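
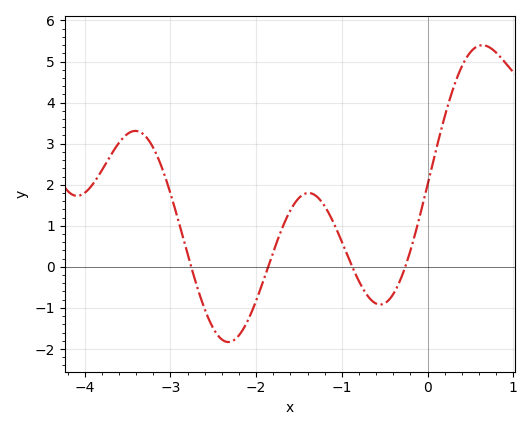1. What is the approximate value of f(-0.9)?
0.1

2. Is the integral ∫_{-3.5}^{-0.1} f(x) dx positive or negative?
positive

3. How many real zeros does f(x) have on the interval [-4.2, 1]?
4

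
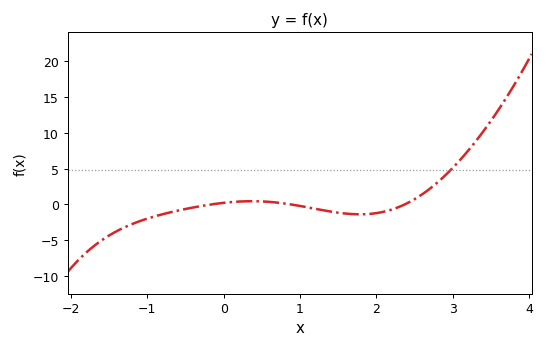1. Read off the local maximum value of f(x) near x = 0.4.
0.446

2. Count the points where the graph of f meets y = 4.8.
1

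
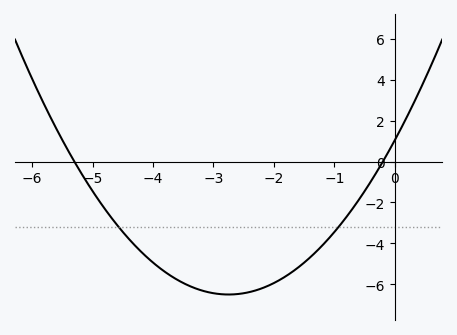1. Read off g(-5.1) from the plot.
-0.98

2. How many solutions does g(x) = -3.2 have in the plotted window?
2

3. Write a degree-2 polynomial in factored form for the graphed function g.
y = 1(x + 5.3)(x + 0.2)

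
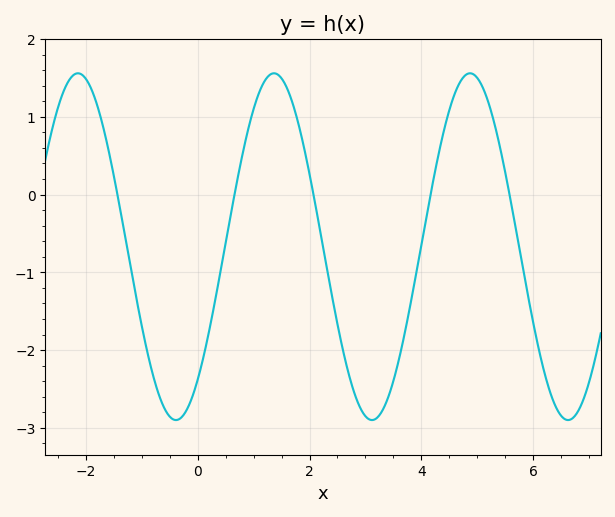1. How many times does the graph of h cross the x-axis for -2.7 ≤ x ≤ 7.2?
5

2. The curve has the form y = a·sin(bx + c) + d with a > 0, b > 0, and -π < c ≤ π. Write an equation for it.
y = 2.23sin(1.79x - 0.87) - 0.67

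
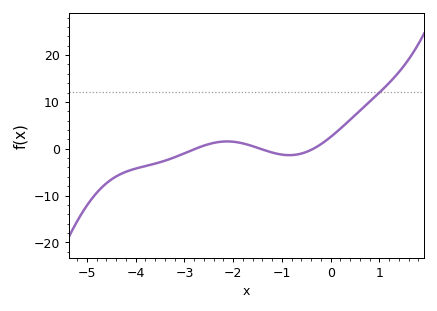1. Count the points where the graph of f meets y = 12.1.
1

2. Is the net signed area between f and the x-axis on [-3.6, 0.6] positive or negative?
positive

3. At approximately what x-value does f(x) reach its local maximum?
-2.12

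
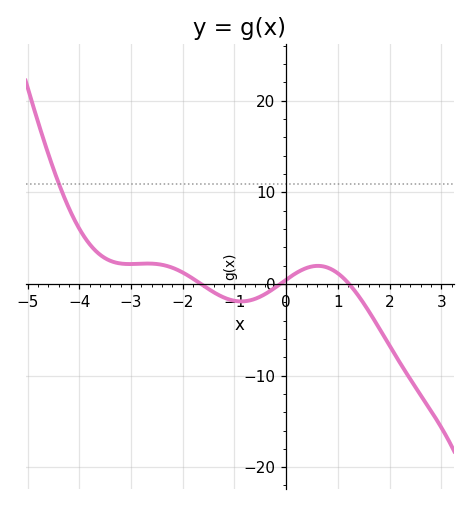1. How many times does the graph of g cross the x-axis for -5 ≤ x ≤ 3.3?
3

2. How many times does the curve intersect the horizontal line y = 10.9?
1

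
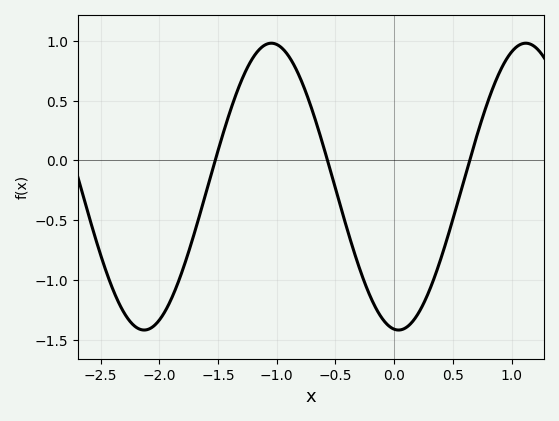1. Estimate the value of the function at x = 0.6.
-0.149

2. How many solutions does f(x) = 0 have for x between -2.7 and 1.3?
3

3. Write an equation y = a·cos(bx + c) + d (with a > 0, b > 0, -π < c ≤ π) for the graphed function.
y = 1.2cos(2.9x + 3.03) - 0.22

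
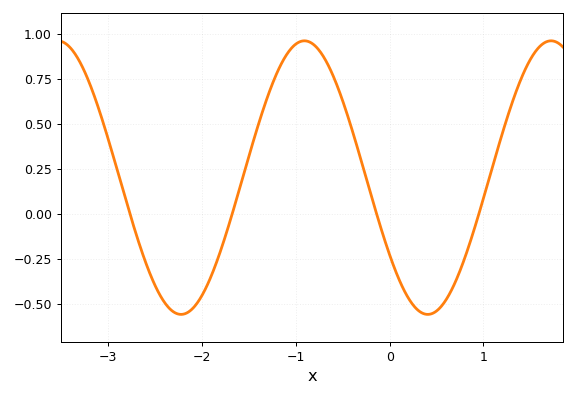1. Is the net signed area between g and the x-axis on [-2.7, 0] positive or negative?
positive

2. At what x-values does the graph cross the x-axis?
-2.8, -1.7, -0.1, 1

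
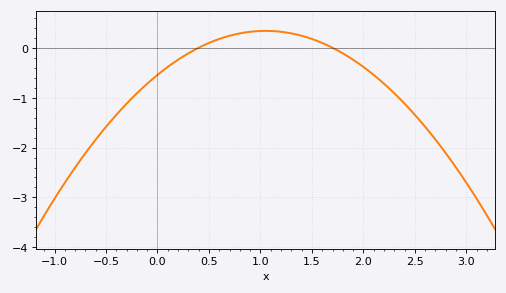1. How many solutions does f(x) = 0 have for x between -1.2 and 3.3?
2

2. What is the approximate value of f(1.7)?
0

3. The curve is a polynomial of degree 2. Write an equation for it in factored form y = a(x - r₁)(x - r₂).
y = -0.8(x - 0.4)(x - 1.7)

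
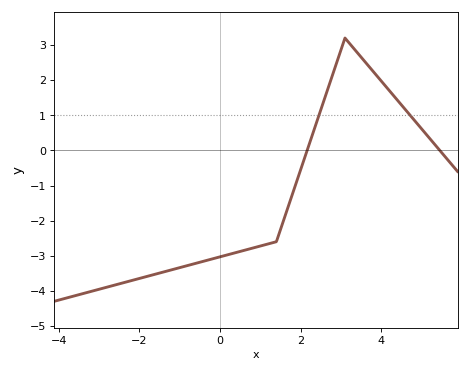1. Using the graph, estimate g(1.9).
-0.9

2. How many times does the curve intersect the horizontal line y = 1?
2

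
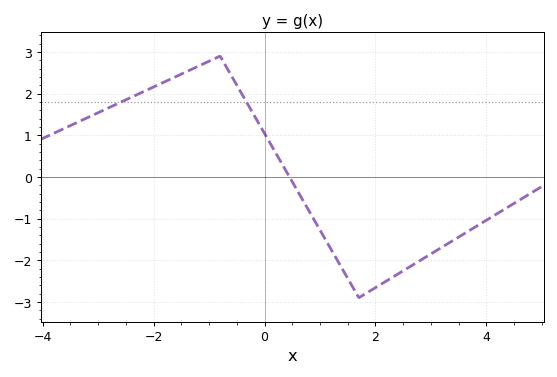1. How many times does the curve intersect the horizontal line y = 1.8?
2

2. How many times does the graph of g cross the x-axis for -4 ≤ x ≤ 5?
1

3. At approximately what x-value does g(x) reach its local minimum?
1.8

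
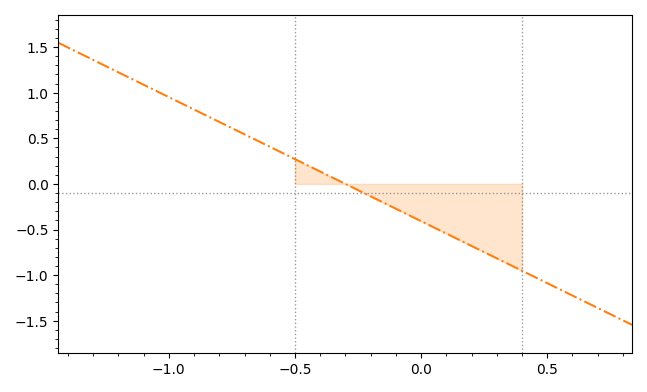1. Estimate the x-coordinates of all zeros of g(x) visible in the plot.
-0.3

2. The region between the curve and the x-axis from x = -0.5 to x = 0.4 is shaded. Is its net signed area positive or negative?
negative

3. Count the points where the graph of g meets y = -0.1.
1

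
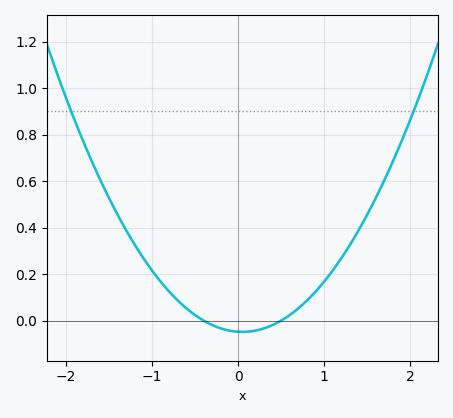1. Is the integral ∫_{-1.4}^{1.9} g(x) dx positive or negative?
positive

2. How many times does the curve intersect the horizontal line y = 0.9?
2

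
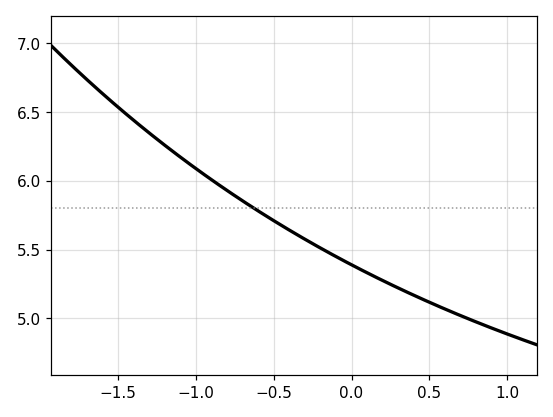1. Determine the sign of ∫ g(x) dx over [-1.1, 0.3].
positive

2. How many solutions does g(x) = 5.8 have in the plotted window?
1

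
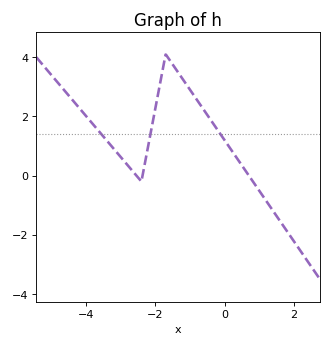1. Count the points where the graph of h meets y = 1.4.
3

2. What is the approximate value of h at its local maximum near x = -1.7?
4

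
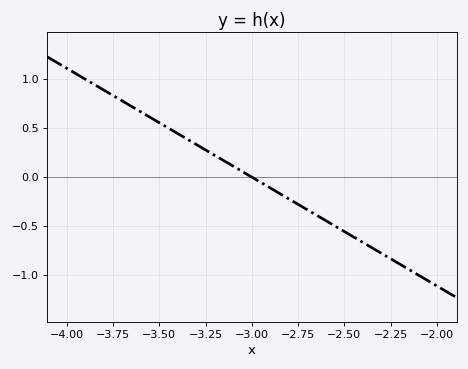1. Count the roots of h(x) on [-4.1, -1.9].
1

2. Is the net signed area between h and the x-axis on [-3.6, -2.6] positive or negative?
positive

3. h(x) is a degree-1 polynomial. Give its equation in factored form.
y = -1.11(x + 3)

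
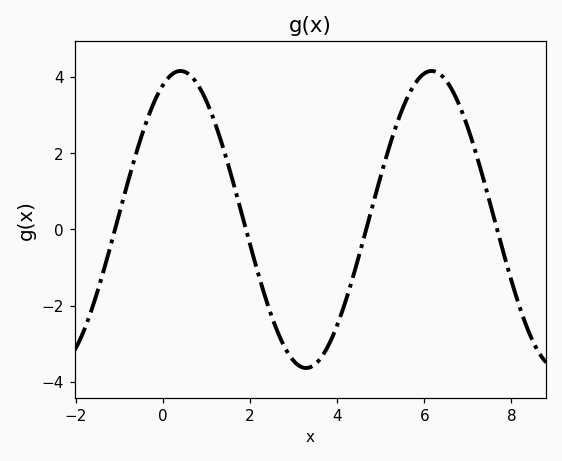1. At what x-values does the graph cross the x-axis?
-1.1, 1.91, 4.67, 7.67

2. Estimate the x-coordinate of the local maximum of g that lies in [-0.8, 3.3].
0.405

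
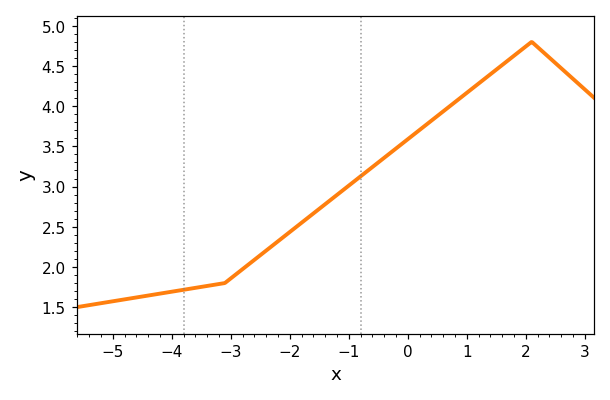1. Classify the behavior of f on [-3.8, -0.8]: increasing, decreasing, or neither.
increasing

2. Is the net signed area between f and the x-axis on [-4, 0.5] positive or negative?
positive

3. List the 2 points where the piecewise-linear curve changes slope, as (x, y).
(-3.1, 1.8); (2.1, 4.8)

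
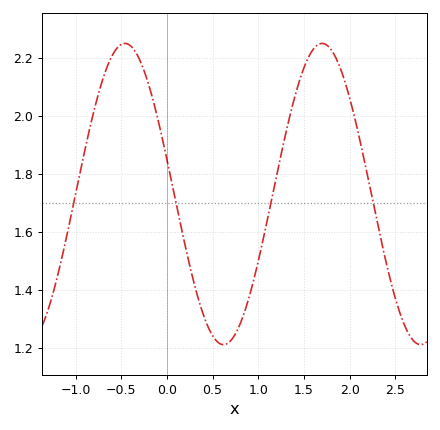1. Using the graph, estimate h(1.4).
2.06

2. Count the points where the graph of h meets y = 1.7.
4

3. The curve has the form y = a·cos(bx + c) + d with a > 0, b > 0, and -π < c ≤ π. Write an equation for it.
y = 0.52cos(2.9x + 1.3) + 1.73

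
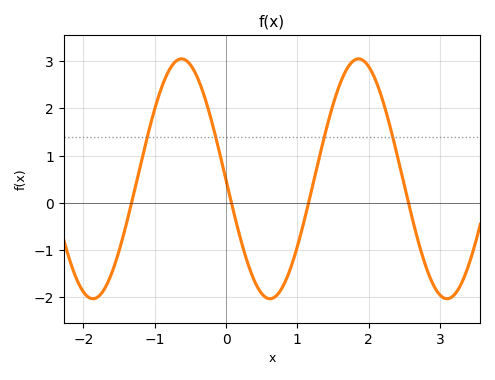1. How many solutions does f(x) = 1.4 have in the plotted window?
4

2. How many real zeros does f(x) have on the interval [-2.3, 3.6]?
4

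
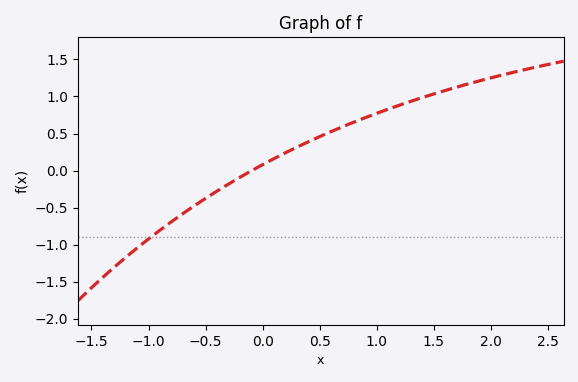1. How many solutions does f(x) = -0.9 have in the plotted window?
1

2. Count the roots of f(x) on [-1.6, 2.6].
1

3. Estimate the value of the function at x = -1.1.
-1.05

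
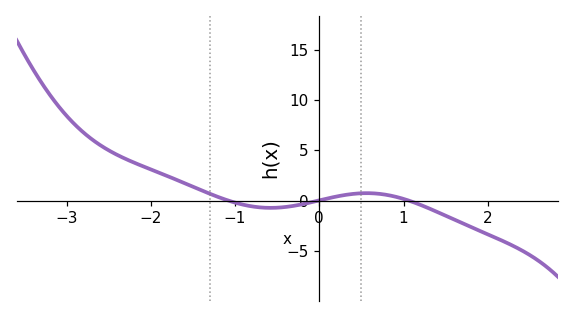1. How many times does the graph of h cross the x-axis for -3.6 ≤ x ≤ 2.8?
3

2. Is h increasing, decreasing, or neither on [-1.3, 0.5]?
neither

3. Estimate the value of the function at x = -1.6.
1.73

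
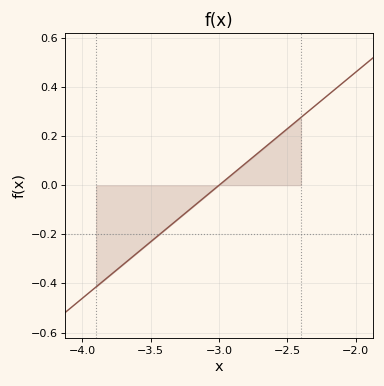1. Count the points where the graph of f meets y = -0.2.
1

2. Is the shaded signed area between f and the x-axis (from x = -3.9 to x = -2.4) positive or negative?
negative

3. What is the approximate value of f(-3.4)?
-0.184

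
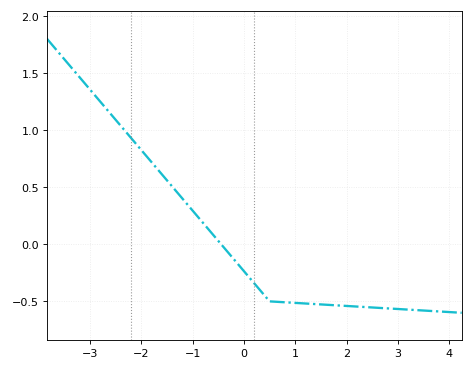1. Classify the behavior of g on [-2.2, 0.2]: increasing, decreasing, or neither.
decreasing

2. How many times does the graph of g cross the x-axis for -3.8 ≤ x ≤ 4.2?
1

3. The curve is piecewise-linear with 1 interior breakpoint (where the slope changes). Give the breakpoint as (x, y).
(0.5, -0.5)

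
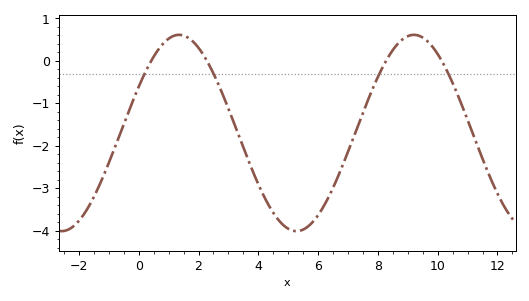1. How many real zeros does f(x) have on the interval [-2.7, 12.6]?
4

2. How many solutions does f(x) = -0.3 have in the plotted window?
4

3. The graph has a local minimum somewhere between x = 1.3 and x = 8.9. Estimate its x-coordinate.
5.27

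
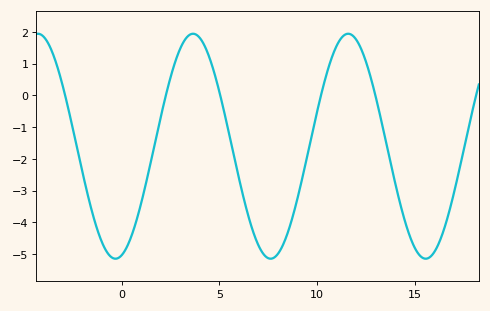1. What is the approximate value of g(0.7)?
-4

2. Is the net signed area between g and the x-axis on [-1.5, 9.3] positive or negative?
negative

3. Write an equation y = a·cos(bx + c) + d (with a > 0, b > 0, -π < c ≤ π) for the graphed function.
y = 3.54cos(0.79x - 2.9) - 1.6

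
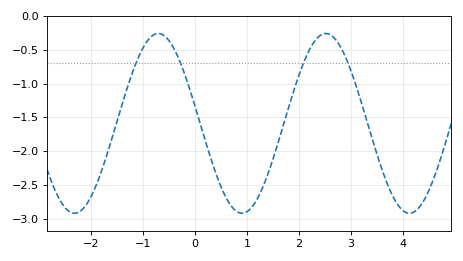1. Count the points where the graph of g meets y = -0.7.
4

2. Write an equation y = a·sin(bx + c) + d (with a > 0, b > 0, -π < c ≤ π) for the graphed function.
y = 1.33sin(1.95x + 2.95) - 1.59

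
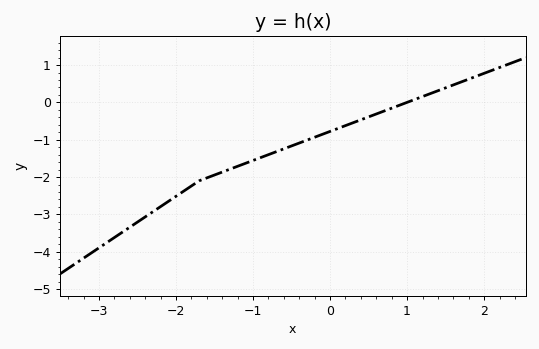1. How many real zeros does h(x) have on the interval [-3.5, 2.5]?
1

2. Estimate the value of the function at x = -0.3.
-1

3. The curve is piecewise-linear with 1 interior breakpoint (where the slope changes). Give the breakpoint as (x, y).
(-1.7, -2.1)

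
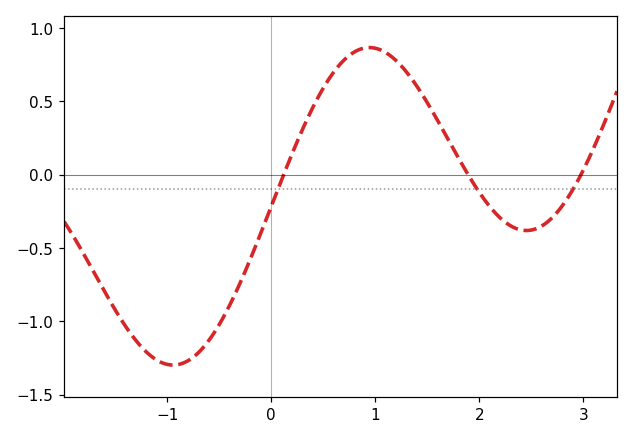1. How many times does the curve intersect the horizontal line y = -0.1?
3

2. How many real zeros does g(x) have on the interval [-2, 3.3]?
3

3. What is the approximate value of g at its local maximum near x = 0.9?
0.866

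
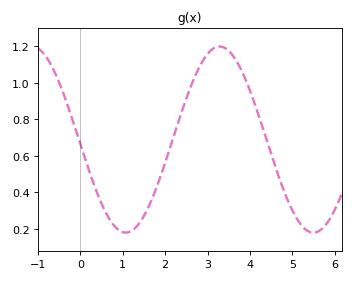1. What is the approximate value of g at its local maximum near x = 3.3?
1.2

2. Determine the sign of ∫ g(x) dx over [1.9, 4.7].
positive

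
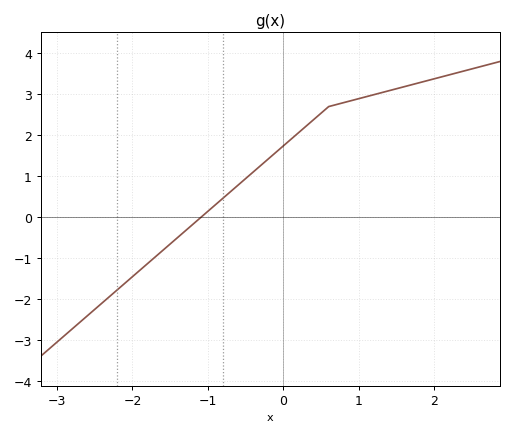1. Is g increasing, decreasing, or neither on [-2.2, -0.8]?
increasing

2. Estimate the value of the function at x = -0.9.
0.304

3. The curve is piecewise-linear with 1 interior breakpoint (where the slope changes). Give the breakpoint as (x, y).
(0.6, 2.7)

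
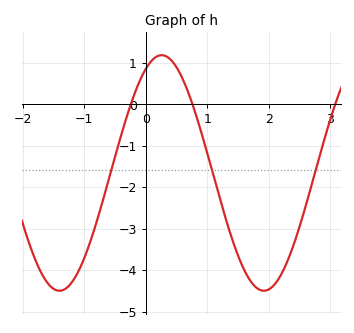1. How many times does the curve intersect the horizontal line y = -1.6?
3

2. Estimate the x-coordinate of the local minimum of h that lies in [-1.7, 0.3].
-1.4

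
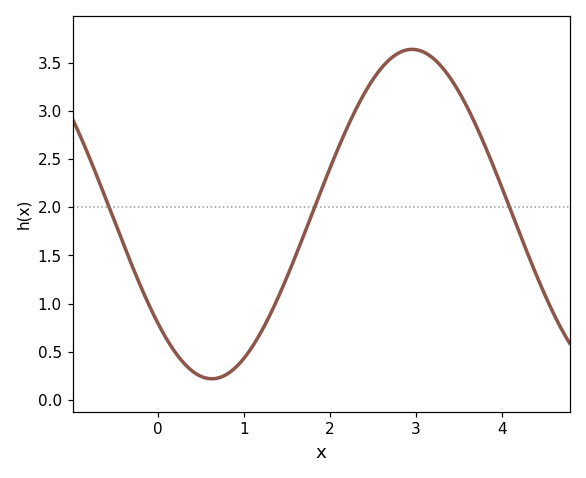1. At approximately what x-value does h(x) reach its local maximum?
2.96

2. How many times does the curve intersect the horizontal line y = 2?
3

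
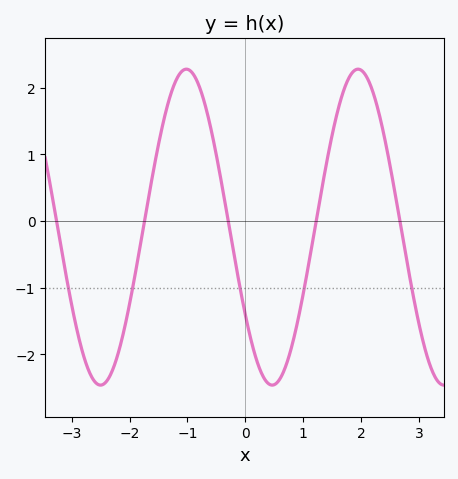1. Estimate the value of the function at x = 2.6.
0.339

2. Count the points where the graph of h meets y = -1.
5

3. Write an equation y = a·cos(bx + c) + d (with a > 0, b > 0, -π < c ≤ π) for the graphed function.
y = 2.37cos(2.12x + 2.16) - 0.09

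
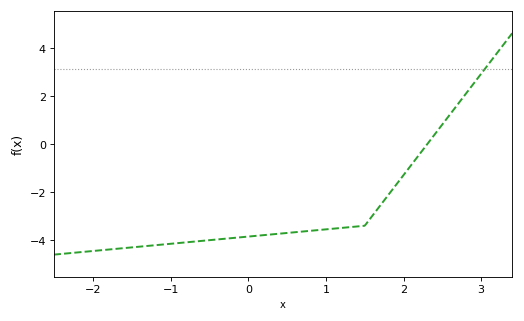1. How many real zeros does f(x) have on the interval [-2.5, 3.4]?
1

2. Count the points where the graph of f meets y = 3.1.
1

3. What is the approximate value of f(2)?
-1.3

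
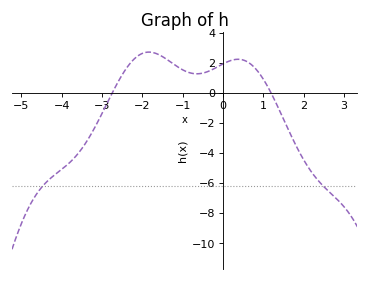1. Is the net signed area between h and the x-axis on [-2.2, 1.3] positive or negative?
positive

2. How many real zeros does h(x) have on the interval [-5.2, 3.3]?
2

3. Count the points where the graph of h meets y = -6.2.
2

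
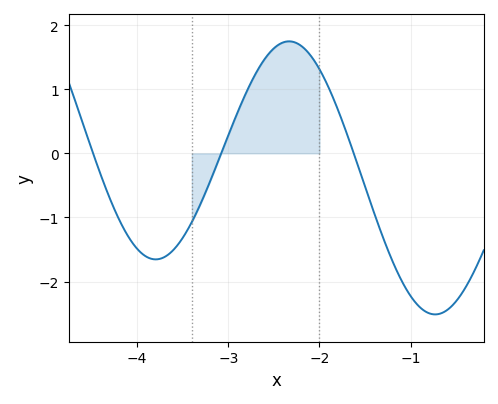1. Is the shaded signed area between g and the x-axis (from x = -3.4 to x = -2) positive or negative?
positive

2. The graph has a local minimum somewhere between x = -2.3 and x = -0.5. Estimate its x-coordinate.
-0.731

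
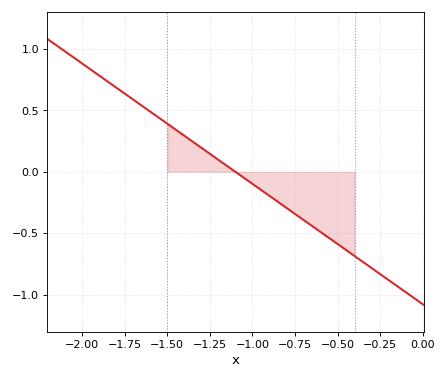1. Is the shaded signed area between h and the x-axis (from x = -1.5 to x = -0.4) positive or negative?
negative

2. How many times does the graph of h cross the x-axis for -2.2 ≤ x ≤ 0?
1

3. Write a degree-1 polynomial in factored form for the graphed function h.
y = -0.98(x + 1.1)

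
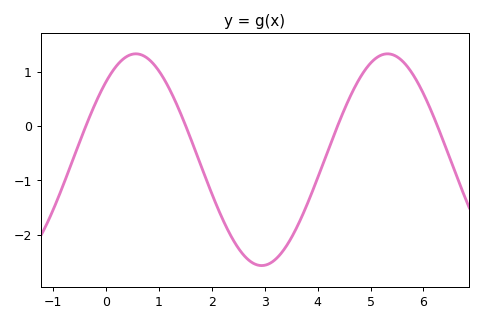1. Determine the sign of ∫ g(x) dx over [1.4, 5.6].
negative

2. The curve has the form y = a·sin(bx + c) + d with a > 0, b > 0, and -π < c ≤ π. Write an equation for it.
y = 1.95sin(1.3x + 0.83) - 0.62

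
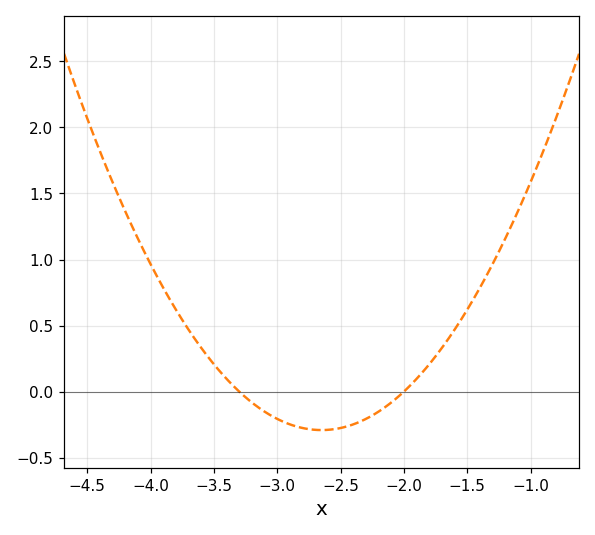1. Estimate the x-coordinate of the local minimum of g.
-2.65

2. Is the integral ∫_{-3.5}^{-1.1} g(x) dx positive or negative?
positive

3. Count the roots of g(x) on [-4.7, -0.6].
2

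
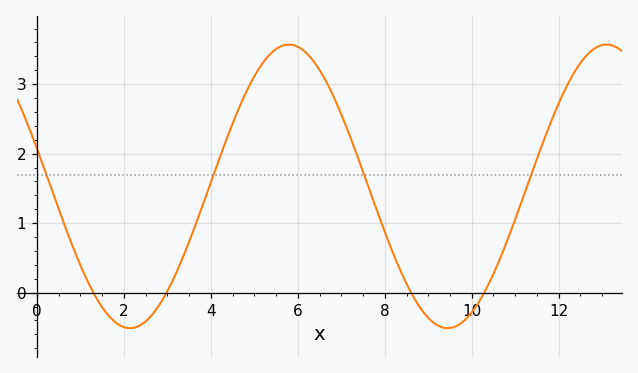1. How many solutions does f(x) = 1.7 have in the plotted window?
4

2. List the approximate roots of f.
1.2, 3, 8.6, 10.2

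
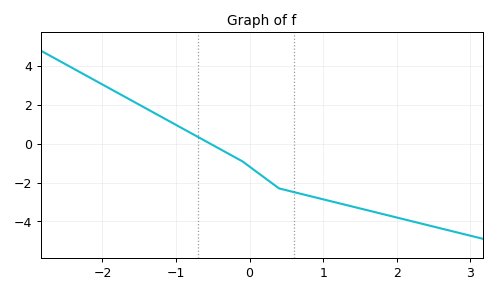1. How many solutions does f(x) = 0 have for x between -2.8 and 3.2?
1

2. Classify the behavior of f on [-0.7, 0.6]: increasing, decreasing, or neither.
decreasing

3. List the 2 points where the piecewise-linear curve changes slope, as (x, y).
(-0.1, -0.9); (0.4, -2.3)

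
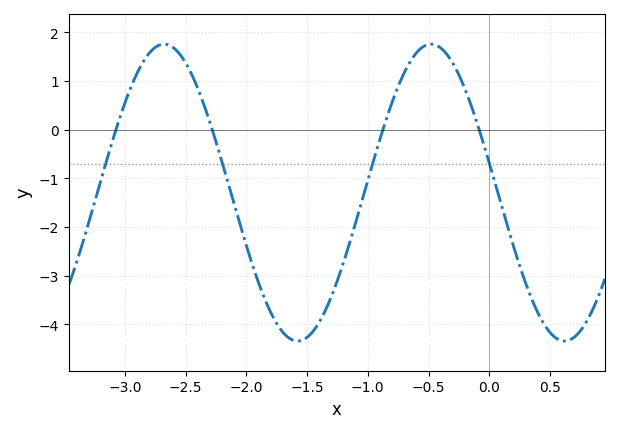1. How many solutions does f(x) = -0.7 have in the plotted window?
4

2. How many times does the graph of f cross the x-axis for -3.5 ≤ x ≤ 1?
4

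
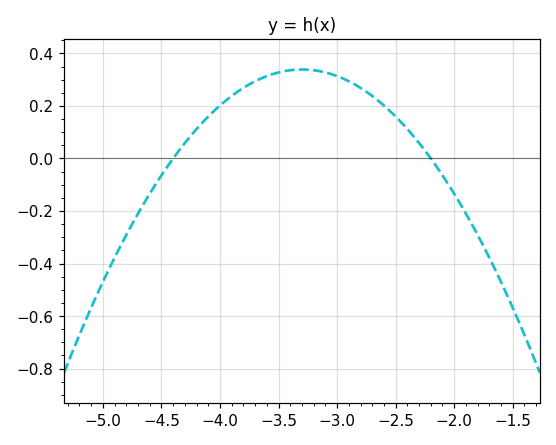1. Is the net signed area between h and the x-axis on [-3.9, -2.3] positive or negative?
positive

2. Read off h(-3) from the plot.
0.32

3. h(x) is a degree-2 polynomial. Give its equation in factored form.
y = -0.28(x + 4.4)(x + 2.2)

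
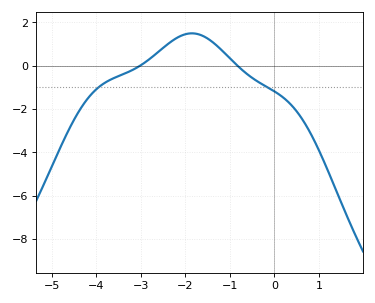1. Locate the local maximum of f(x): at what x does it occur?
-1.9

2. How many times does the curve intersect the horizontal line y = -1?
2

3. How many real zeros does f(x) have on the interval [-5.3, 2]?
2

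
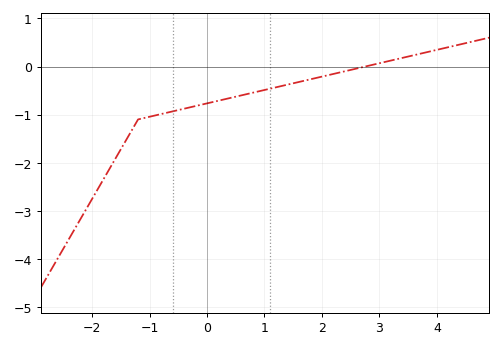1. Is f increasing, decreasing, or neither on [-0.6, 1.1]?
increasing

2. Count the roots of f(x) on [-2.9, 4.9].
1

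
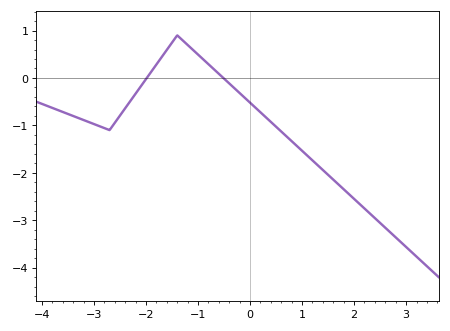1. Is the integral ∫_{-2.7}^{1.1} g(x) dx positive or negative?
negative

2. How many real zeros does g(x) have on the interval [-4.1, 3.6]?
2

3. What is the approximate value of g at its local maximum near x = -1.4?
0.9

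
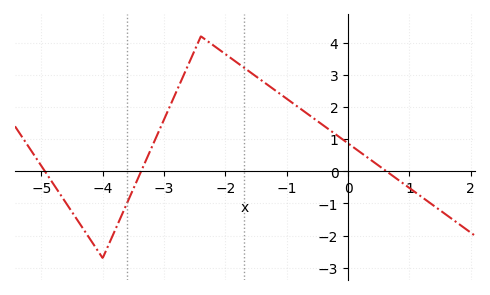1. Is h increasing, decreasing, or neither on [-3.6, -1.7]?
neither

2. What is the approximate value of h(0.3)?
0.452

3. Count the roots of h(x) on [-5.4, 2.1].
3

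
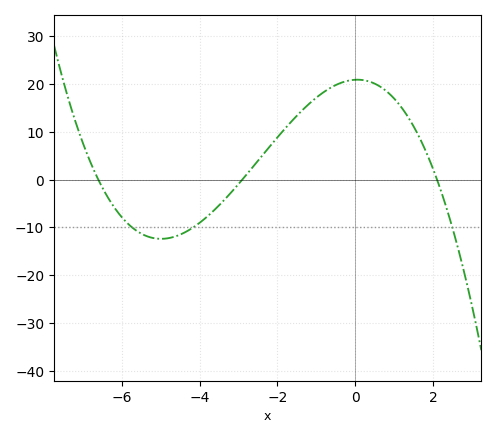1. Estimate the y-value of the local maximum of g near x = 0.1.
20.9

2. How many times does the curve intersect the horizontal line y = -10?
3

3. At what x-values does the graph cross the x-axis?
-6.6, -2.9, 2.1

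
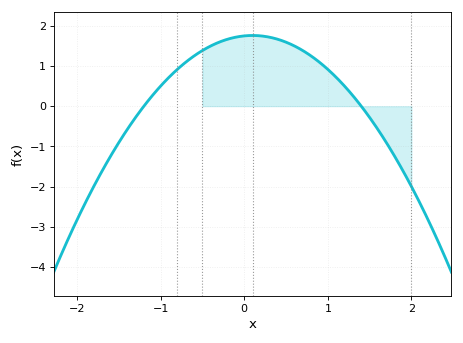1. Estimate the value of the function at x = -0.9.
0.718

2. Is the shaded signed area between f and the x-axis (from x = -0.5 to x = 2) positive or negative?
positive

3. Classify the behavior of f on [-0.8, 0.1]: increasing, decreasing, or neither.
increasing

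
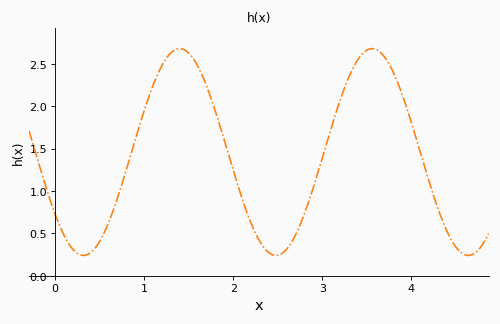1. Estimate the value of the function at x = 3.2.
2.07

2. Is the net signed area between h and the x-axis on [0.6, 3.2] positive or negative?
positive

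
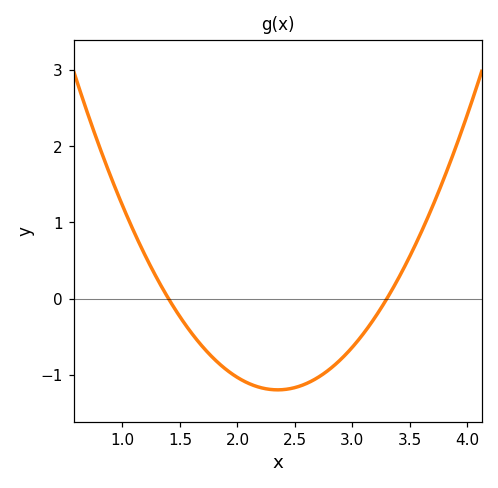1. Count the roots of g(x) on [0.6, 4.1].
2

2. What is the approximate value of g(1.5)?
-0.2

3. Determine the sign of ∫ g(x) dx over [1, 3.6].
negative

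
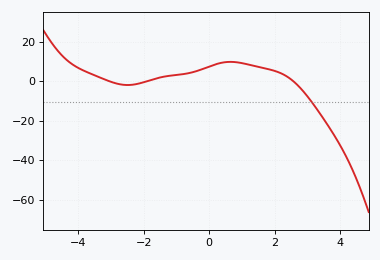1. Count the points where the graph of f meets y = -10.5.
1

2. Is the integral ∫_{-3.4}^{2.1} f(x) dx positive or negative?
positive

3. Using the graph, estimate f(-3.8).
5.12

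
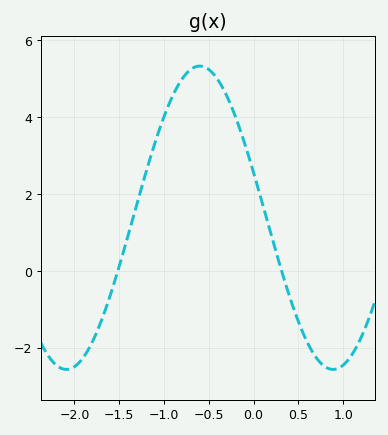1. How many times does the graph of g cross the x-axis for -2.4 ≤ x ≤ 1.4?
2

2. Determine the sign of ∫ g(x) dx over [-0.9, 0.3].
positive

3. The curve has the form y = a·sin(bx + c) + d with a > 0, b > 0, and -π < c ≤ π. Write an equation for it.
y = 3.94sin(2.11x + 2.84) + 1.39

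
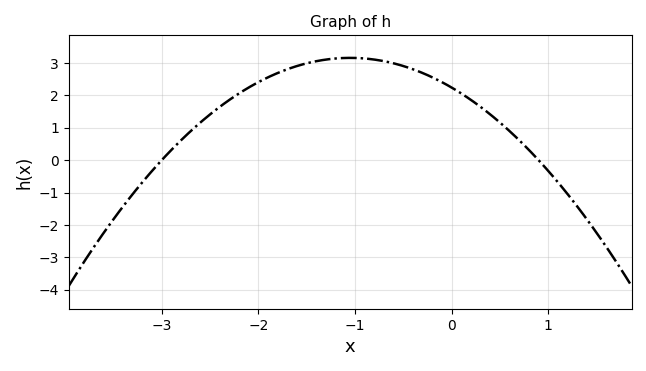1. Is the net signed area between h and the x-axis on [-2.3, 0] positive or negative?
positive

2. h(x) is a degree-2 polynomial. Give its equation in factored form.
y = -0.83(x + 3)(x - 0.9)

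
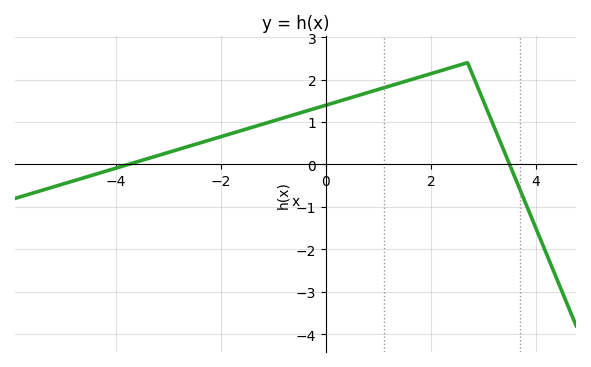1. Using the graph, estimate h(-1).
1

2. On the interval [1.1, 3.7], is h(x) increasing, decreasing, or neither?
neither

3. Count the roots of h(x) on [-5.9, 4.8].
2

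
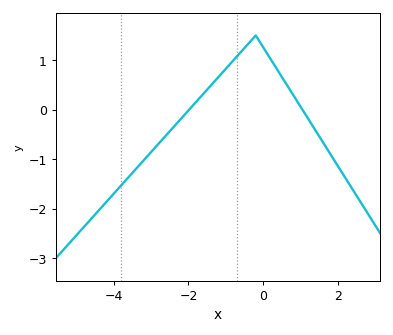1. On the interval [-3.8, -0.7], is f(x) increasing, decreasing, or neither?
increasing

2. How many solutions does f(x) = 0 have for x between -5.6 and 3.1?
2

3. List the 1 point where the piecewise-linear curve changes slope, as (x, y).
(-0.2, 1.5)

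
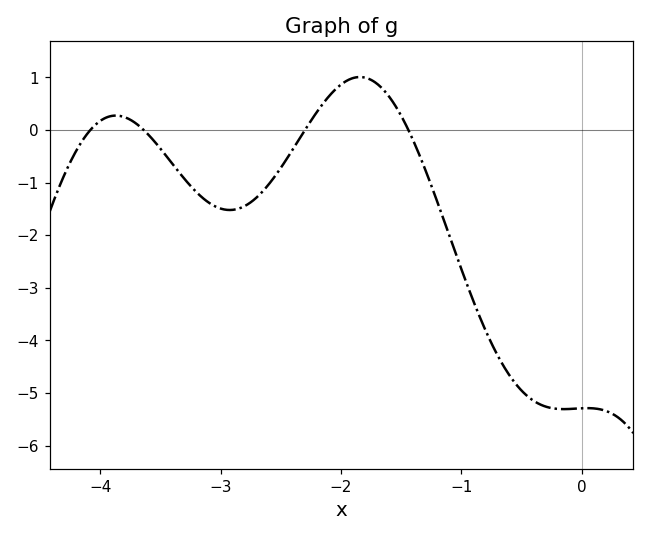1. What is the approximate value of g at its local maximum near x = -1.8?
1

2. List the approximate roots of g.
-4.1, -3.6, -2.3, -1.4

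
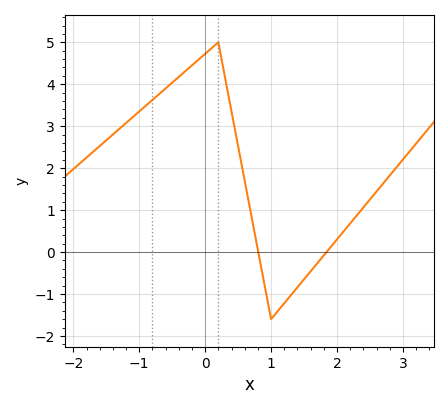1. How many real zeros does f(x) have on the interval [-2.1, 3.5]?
2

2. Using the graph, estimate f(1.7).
-0.268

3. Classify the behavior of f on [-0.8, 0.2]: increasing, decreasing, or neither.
increasing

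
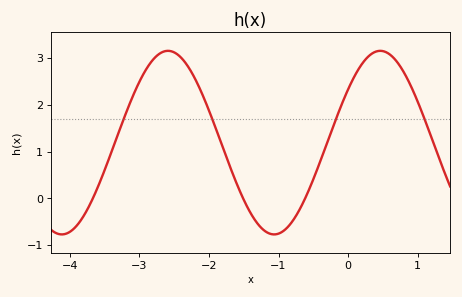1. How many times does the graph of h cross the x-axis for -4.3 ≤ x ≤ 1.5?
3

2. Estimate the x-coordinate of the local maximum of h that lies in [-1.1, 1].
0.461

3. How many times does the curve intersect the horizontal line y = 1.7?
4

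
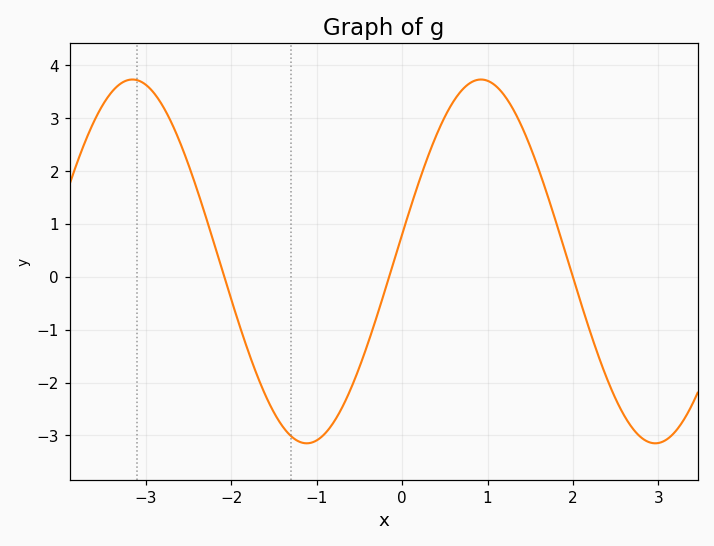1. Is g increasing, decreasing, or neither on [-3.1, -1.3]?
decreasing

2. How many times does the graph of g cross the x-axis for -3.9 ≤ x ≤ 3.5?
3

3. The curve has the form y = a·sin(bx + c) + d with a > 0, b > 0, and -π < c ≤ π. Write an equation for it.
y = 3.44sin(1.54x + 0.15) + 0.29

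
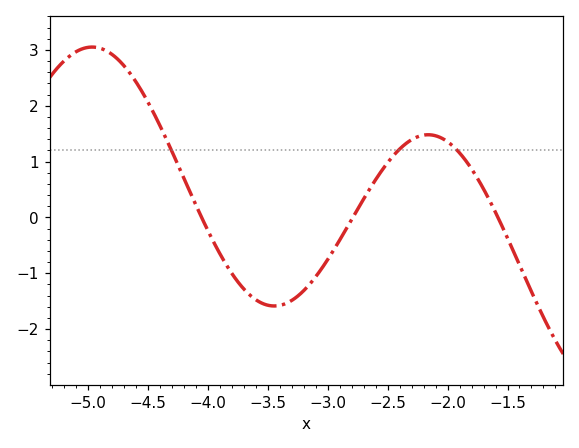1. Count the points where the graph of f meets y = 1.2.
3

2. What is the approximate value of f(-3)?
-0.752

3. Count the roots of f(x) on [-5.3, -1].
3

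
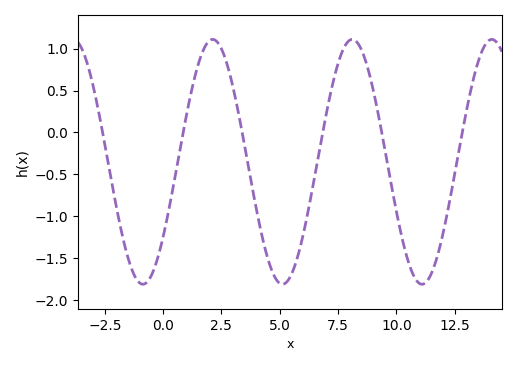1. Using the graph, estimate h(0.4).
-0.698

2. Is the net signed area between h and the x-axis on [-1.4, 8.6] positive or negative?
negative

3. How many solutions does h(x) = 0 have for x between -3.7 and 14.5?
6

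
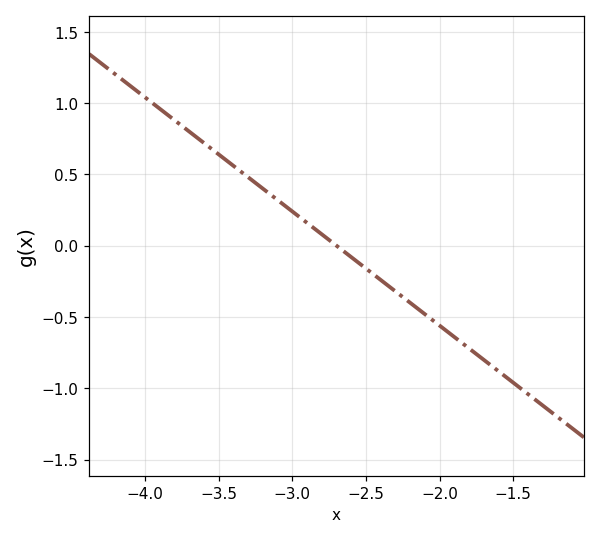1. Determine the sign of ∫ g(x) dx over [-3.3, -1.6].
negative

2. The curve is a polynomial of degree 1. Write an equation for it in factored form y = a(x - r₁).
y = -0.8(x + 2.7)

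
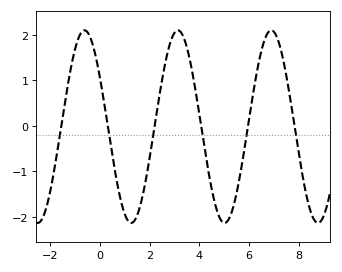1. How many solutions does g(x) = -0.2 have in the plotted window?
6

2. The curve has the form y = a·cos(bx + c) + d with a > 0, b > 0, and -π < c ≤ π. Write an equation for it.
y = 2.12cos(1.7x + 1) - 0.02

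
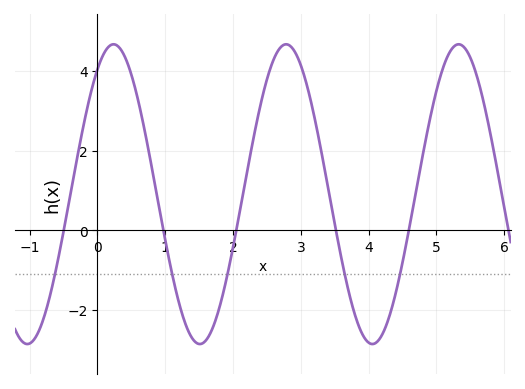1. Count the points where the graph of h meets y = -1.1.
5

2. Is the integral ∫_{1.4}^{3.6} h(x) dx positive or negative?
positive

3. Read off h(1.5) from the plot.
-2.85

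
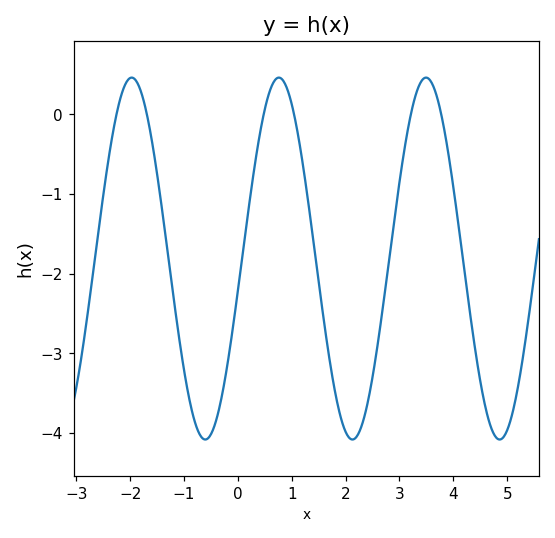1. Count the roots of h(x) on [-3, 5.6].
6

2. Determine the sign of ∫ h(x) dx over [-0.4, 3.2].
negative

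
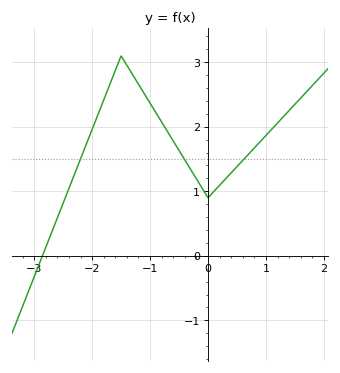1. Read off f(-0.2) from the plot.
1.19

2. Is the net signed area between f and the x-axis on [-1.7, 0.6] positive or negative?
positive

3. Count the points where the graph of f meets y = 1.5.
3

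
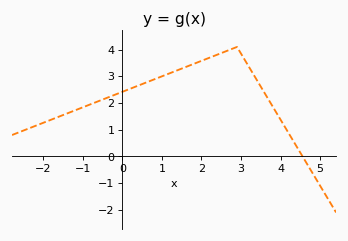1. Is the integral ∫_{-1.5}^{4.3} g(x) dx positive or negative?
positive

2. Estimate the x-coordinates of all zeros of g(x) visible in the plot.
4.56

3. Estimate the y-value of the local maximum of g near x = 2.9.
4.1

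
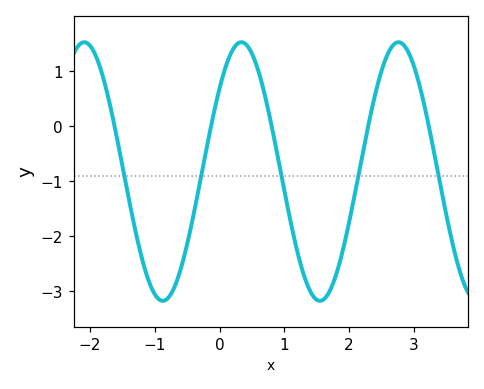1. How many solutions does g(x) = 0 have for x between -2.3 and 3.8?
5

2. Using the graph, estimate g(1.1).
-1.75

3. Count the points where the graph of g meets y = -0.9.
5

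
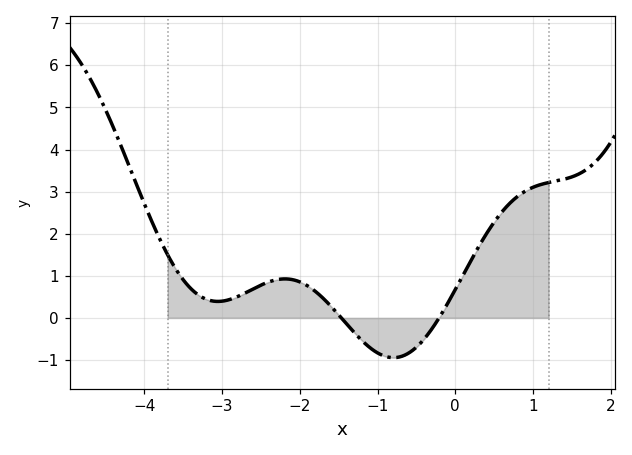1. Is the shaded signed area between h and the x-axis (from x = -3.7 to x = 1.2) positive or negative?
positive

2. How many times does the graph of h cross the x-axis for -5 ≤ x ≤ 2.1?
2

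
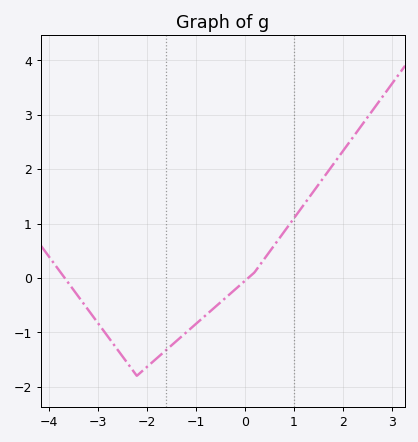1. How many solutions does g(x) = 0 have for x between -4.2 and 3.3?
2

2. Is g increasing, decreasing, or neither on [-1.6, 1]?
increasing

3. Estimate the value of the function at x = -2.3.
-1.7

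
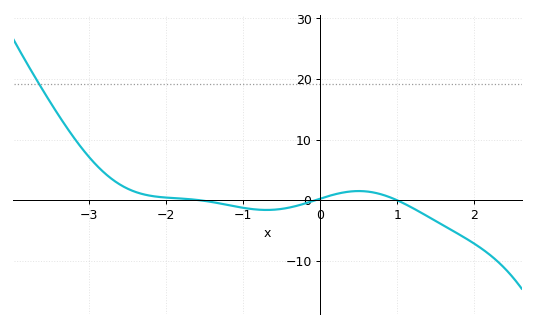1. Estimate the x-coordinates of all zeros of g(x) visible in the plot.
-1.6, -0.1, 1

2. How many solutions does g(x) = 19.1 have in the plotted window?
1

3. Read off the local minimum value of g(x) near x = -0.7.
-2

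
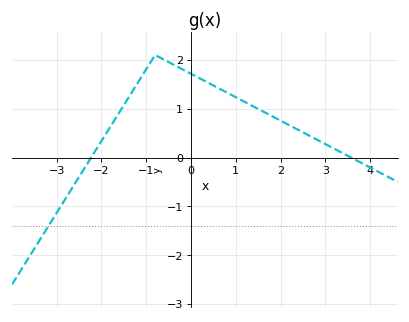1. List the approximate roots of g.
-2.23, 3.58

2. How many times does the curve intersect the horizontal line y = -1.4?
1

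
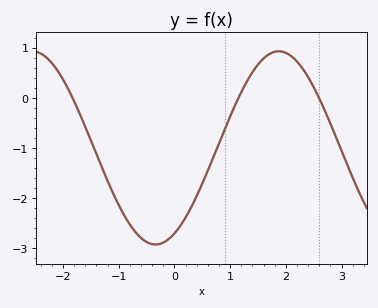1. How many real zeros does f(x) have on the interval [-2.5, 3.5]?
3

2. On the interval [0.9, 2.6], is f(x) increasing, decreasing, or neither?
neither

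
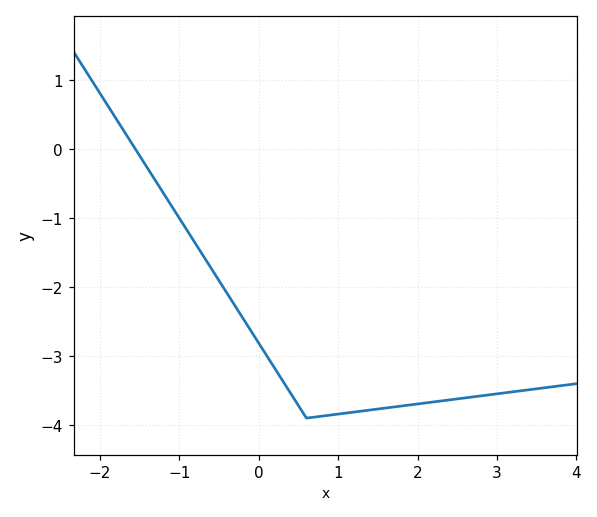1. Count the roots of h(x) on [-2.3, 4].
1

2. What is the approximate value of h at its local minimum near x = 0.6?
-3.9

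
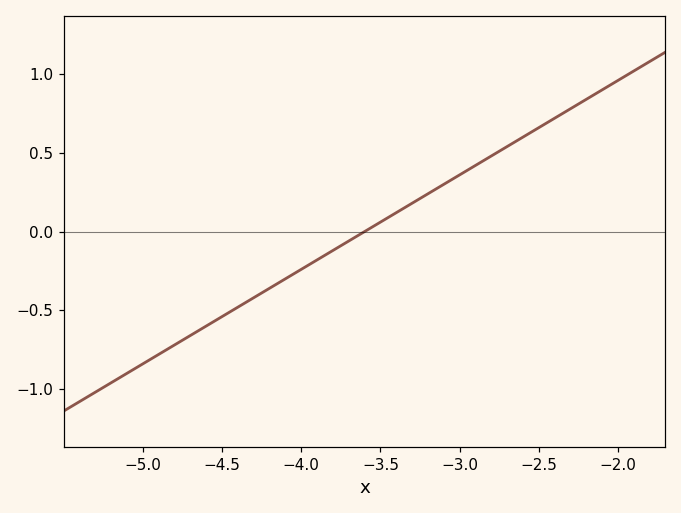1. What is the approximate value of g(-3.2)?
0.24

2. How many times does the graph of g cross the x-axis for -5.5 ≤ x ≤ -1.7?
1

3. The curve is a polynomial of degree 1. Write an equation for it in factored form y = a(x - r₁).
y = 0.6(x + 3.6)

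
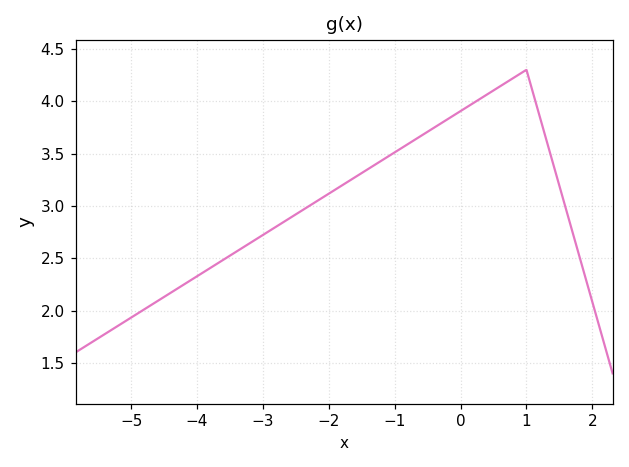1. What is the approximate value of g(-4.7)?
2.05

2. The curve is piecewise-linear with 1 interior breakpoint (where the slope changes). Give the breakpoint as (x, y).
(1, 4.3)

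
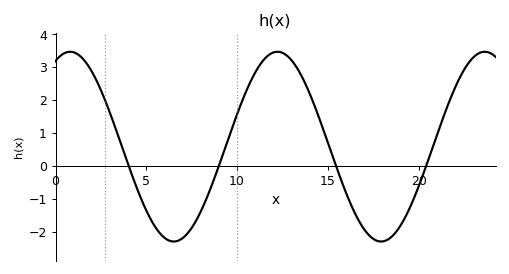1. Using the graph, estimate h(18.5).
-2.15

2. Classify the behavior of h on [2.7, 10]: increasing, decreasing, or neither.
neither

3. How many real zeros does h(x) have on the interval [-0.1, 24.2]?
4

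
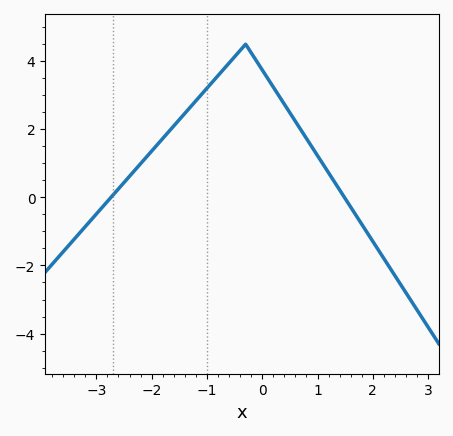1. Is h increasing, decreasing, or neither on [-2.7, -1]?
increasing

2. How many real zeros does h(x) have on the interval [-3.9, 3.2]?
2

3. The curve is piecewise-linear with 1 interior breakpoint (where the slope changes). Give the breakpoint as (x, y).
(-0.3, 4.5)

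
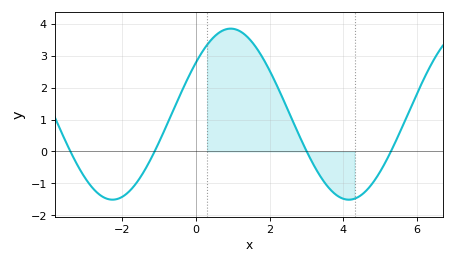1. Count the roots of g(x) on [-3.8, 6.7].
4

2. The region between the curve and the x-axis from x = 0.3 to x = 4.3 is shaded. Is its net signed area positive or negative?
positive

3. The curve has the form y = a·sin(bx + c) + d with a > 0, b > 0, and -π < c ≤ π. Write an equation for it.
y = 2.68sin(0.98x + 0.65) + 1.17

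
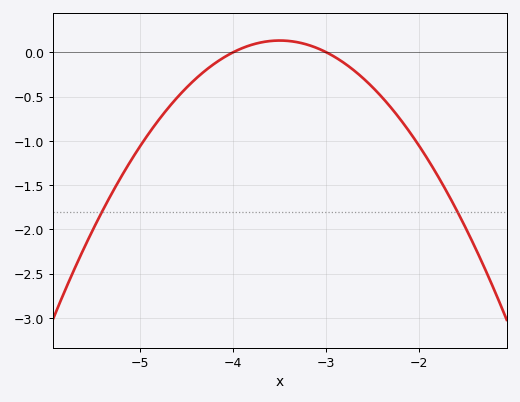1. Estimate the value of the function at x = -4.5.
-0.398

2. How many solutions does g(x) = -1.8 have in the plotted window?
2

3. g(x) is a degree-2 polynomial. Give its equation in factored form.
y = -0.53(x + 4)(x + 3)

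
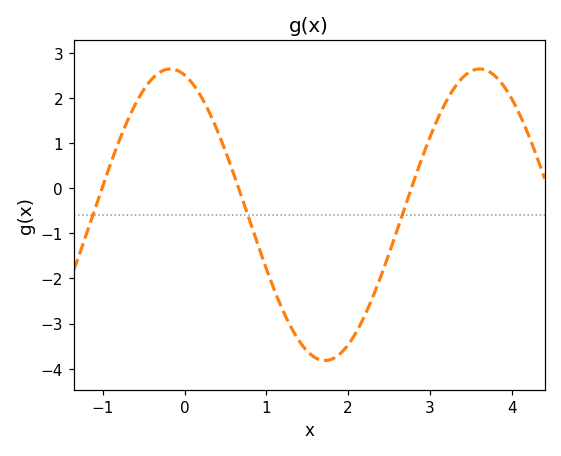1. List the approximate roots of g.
-1.01, 0.66, 2.77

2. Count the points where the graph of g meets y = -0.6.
3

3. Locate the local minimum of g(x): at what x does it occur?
1.72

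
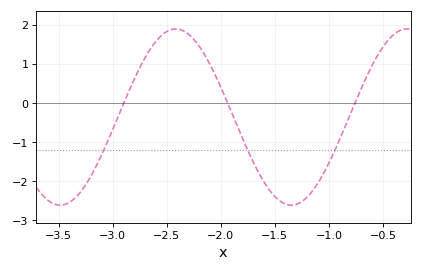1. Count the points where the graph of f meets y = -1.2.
3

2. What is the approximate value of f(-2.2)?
1.45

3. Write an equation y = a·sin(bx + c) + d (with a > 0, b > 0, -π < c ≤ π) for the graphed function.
y = 2.25sin(2.94x + 2.39) - 0.36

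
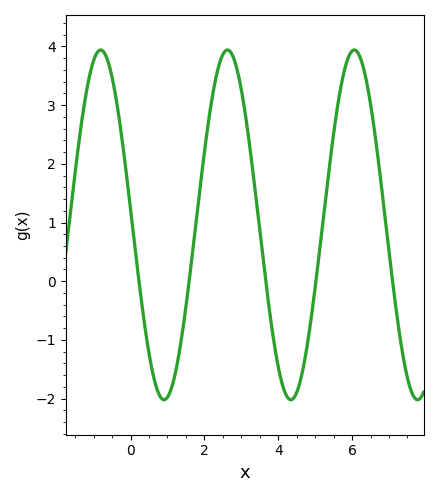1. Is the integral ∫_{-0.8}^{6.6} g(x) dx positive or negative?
positive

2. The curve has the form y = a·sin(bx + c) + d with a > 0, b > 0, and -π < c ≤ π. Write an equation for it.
y = 2.98sin(1.8x + 3.1) + 0.96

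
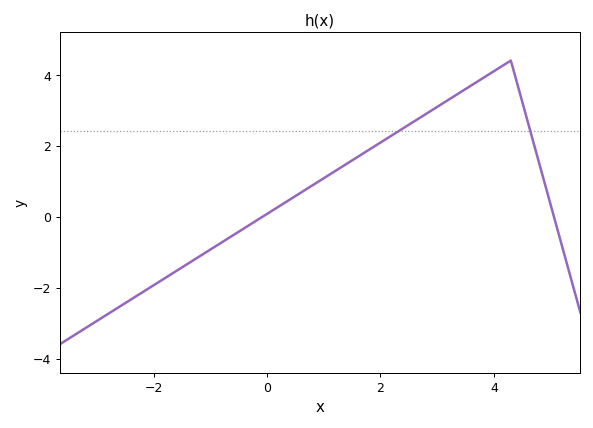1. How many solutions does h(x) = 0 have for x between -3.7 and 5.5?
2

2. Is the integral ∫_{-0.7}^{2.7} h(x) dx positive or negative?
positive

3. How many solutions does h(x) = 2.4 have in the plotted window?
2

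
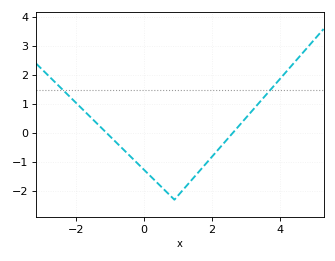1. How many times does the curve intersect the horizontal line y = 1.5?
2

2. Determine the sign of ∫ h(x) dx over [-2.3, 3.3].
negative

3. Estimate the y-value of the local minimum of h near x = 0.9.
-2.3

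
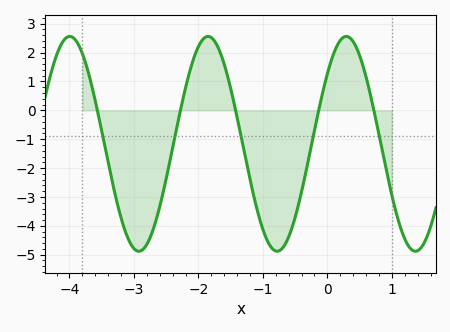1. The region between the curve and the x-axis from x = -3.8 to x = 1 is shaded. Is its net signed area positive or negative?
negative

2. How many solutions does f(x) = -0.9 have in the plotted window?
5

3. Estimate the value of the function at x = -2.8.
-4.6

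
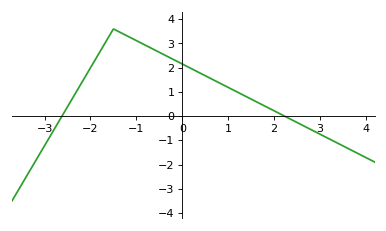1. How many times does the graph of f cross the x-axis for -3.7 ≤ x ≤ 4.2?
2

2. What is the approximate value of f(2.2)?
0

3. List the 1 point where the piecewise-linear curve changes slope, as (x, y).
(-1.5, 3.6)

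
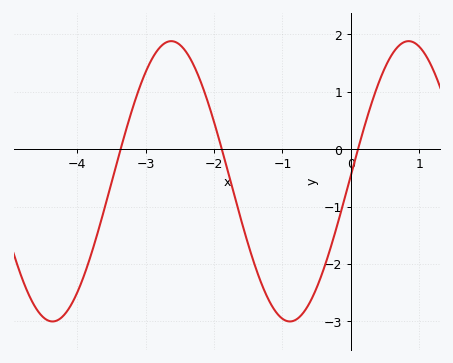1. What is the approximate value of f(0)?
-0.5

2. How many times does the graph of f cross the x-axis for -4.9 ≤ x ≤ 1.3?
3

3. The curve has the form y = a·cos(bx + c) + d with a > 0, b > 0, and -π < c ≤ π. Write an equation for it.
y = 2.44cos(1.8x - 1.5) - 0.56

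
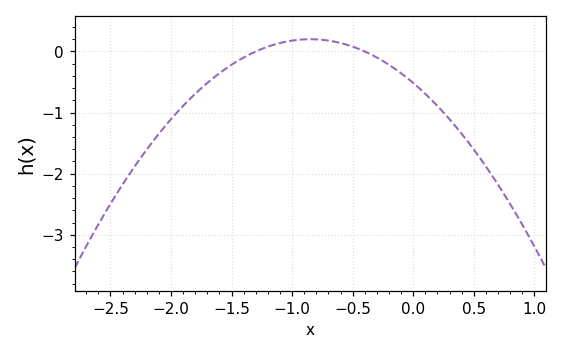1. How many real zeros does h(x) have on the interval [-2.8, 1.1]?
2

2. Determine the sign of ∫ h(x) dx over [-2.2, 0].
negative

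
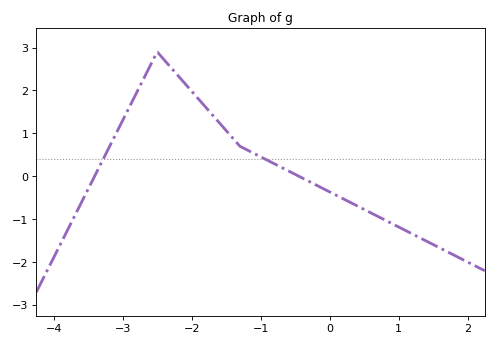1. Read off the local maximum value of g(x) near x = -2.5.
2.9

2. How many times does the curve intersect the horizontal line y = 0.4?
2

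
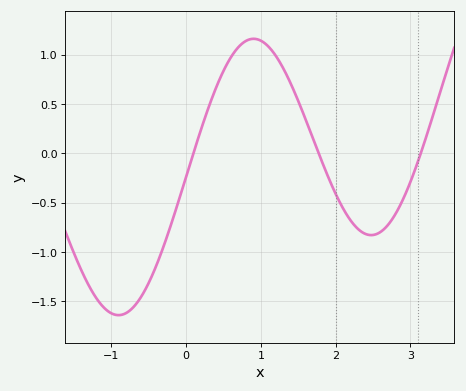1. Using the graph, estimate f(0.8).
1.15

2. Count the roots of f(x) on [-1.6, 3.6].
3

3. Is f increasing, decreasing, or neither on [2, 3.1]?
neither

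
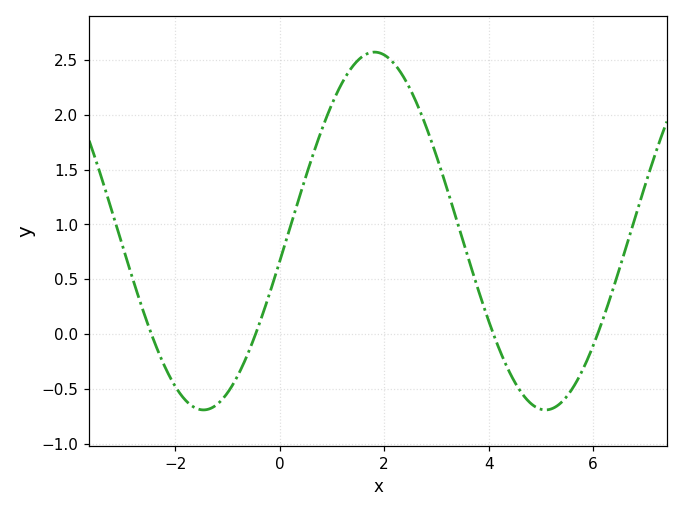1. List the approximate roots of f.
-2.4, -0.4, 4, 6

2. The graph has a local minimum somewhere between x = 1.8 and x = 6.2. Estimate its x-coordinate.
5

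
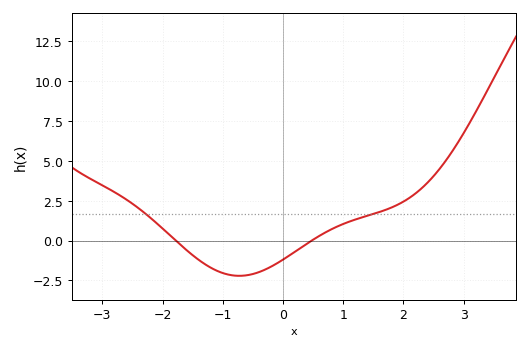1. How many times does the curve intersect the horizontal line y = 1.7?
2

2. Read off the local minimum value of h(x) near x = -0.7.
-2.2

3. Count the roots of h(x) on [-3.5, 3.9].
2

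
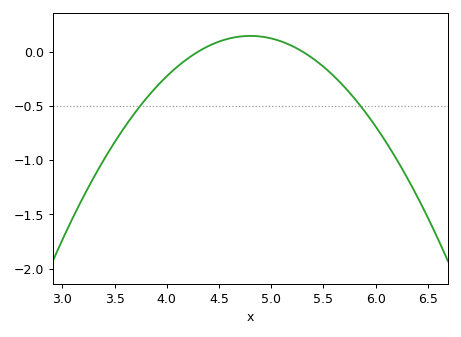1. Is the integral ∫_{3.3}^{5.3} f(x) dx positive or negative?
negative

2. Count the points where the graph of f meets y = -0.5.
2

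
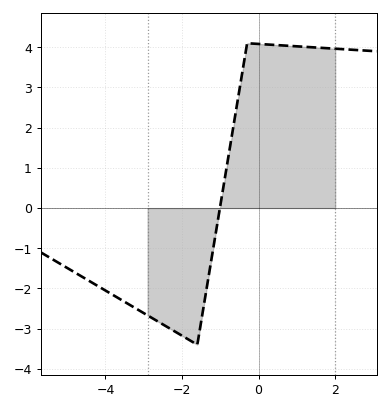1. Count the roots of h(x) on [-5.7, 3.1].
1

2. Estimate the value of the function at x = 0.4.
4.1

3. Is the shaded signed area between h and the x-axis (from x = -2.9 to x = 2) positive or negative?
positive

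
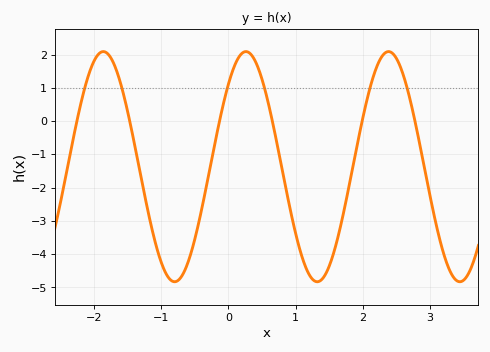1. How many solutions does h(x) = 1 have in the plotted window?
6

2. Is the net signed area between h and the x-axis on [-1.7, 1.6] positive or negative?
negative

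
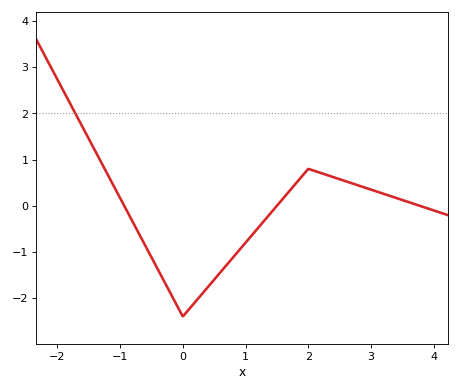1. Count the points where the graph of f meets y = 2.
1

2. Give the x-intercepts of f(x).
-0.934, 1.5, 3.78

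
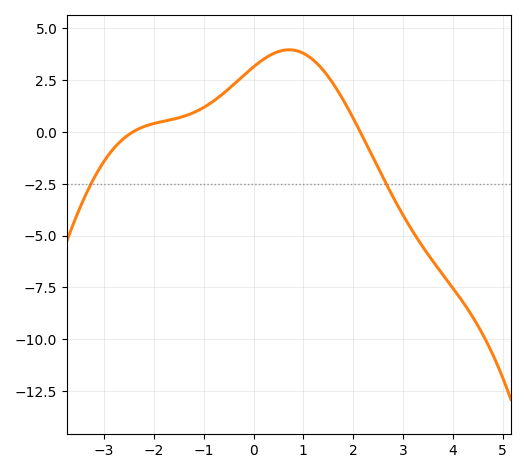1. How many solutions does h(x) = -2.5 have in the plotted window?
2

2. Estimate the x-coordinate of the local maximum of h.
0.713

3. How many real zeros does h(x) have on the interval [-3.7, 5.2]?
2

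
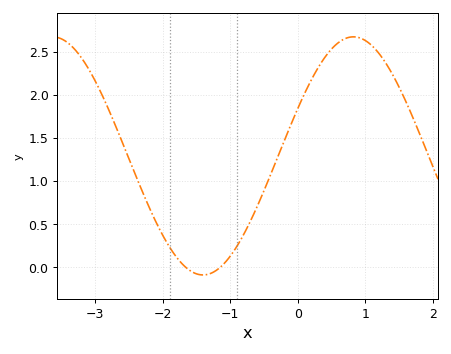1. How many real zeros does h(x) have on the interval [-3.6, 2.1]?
2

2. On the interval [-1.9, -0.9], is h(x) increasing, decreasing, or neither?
neither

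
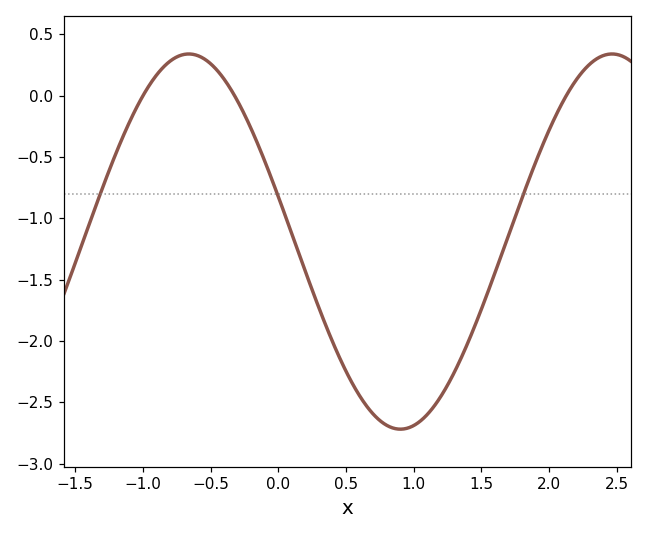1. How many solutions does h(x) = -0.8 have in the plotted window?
3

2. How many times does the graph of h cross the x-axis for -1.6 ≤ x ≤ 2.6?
3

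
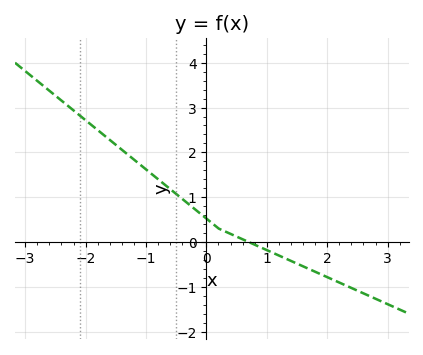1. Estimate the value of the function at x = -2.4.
3.2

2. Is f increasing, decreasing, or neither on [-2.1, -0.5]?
decreasing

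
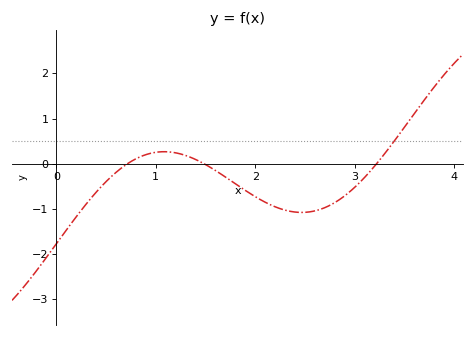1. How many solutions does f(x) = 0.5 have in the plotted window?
1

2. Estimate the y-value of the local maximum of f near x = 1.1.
0.3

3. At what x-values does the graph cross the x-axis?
0.7, 1.5, 3.2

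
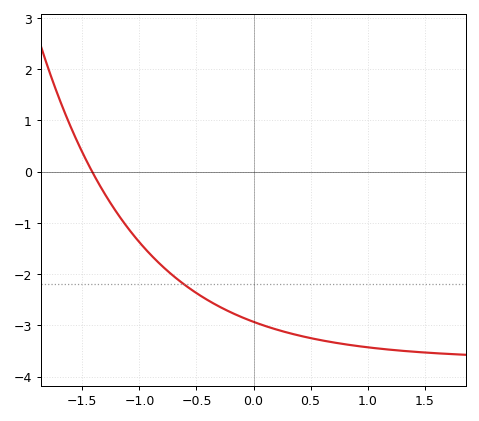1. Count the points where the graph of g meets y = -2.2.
1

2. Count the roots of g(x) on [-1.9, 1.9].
1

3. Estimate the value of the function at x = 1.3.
-3.5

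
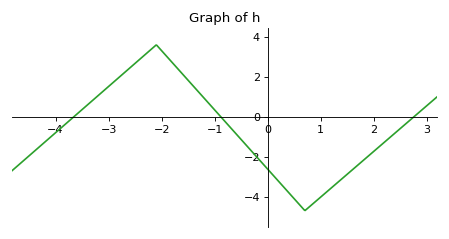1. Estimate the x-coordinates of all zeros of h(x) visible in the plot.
-3.65, -0.886, 2.76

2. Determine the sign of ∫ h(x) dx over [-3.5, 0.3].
positive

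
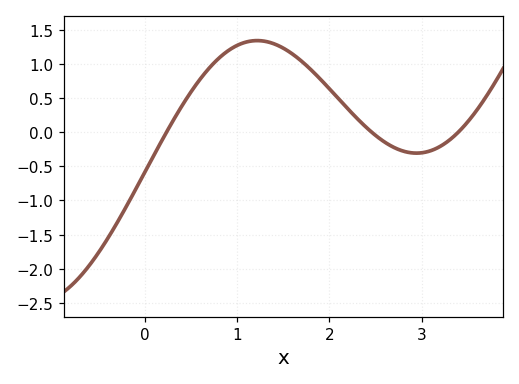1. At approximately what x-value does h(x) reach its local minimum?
2.94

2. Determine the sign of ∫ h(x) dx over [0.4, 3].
positive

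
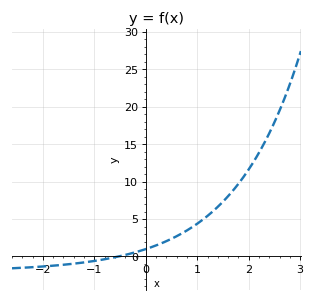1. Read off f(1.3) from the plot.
6.01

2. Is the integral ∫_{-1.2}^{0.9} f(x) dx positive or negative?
positive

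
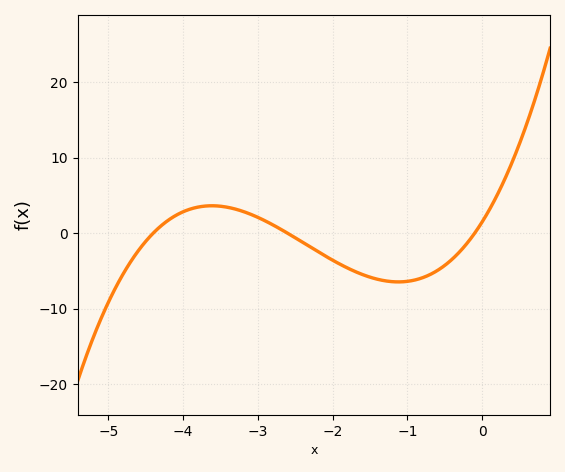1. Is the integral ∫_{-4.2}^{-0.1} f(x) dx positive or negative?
negative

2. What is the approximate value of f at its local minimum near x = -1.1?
-6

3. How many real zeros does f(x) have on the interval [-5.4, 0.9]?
3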